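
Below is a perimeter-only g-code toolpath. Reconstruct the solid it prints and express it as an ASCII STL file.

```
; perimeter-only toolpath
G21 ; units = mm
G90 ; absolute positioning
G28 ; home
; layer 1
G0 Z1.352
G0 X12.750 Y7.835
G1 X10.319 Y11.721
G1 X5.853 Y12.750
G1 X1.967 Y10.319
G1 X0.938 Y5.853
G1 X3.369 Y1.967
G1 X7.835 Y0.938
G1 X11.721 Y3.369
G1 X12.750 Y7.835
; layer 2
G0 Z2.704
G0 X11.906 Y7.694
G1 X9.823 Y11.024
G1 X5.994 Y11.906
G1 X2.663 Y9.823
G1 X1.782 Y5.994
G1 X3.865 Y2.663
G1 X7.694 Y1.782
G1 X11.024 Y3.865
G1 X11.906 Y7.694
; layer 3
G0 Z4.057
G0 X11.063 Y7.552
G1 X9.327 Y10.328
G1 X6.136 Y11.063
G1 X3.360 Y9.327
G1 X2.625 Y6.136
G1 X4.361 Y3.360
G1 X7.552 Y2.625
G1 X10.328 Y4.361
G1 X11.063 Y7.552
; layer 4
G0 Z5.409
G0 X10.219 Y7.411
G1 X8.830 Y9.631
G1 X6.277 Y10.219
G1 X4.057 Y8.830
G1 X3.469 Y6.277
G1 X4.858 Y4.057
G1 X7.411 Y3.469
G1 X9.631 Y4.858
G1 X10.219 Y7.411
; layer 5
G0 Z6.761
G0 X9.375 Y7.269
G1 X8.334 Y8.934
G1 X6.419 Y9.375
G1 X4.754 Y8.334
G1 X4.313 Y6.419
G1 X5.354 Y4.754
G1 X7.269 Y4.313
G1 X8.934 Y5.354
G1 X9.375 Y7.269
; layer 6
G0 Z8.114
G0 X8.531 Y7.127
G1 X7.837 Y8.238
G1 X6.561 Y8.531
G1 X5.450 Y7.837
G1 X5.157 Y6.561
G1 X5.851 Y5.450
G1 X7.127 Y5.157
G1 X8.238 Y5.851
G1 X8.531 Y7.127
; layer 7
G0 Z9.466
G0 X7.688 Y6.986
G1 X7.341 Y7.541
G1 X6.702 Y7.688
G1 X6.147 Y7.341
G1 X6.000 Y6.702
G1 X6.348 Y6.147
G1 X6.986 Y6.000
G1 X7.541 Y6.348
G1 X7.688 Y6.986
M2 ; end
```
solid part
  facet normal 0.0000 0.0000 -1.0000
    outer loop
      vertex 5.711 13.594 0.000
      vertex 10.816 12.418 0.000
      vertex 13.594 7.977 0.000
    endloop
  endfacet
  facet normal 0.0000 0.0000 -1.0000
    outer loop
      vertex 1.270 10.816 0.000
      vertex 5.711 13.594 0.000
      vertex 13.594 7.977 0.000
    endloop
  endfacet
  facet normal 0.0000 0.0000 -1.0000
    outer loop
      vertex 0.094 5.711 0.000
      vertex 1.270 10.816 0.000
      vertex 13.594 7.977 0.000
    endloop
  endfacet
  facet normal 0.0000 0.0000 -1.0000
    outer loop
      vertex 2.872 1.270 0.000
      vertex 0.094 5.711 0.000
      vertex 13.594 7.977 0.000
    endloop
  endfacet
  facet normal 0.0000 0.0000 -1.0000
    outer loop
      vertex 7.977 0.094 0.000
      vertex 2.872 1.270 0.000
      vertex 13.594 7.977 0.000
    endloop
  endfacet
  facet normal 0.0000 0.0000 -1.0000
    outer loop
      vertex 12.418 2.872 0.000
      vertex 7.977 0.094 0.000
      vertex 13.594 7.977 0.000
    endloop
  endfacet
  facet normal 0.7319 0.4578 0.5046
    outer loop
      vertex 13.594 7.977 0.000
      vertex 10.816 12.418 0.000
      vertex 6.844 6.844 10.818
    endloop
  endfacet
  facet normal 0.1938 0.8413 0.5046
    outer loop
      vertex 10.816 12.418 0.000
      vertex 5.711 13.594 0.000
      vertex 6.844 6.844 10.818
    endloop
  endfacet
  facet normal -0.4578 0.7319 0.5046
    outer loop
      vertex 5.711 13.594 0.000
      vertex 1.270 10.816 0.000
      vertex 6.844 6.844 10.818
    endloop
  endfacet
  facet normal -0.8413 0.1938 0.5046
    outer loop
      vertex 1.270 10.816 0.000
      vertex 0.094 5.711 0.000
      vertex 6.844 6.844 10.818
    endloop
  endfacet
  facet normal -0.7319 -0.4578 0.5046
    outer loop
      vertex 0.094 5.711 0.000
      vertex 2.872 1.270 0.000
      vertex 6.844 6.844 10.818
    endloop
  endfacet
  facet normal -0.1938 -0.8413 0.5046
    outer loop
      vertex 2.872 1.270 0.000
      vertex 7.977 0.094 0.000
      vertex 6.844 6.844 10.818
    endloop
  endfacet
  facet normal 0.4578 -0.7319 0.5046
    outer loop
      vertex 7.977 0.094 0.000
      vertex 12.418 2.872 0.000
      vertex 6.844 6.844 10.818
    endloop
  endfacet
  facet normal 0.8413 -0.1938 0.5046
    outer loop
      vertex 12.418 2.872 0.000
      vertex 13.594 7.977 0.000
      vertex 6.844 6.844 10.818
    endloop
  endfacet
endsolid part

The G0 Z moves step by Δz≈1.352 mm. The G1 loops shrink linearly with z, so the solid tapers from its base footprint up to z≈10.8. Closing with a flat bottom cap and the tapered top and triangulating gives 14 facets — a regular 8-sided pyramid, base circumscribed radius ≈ 6.84 mm, apex at z ≈ 10.8 mm.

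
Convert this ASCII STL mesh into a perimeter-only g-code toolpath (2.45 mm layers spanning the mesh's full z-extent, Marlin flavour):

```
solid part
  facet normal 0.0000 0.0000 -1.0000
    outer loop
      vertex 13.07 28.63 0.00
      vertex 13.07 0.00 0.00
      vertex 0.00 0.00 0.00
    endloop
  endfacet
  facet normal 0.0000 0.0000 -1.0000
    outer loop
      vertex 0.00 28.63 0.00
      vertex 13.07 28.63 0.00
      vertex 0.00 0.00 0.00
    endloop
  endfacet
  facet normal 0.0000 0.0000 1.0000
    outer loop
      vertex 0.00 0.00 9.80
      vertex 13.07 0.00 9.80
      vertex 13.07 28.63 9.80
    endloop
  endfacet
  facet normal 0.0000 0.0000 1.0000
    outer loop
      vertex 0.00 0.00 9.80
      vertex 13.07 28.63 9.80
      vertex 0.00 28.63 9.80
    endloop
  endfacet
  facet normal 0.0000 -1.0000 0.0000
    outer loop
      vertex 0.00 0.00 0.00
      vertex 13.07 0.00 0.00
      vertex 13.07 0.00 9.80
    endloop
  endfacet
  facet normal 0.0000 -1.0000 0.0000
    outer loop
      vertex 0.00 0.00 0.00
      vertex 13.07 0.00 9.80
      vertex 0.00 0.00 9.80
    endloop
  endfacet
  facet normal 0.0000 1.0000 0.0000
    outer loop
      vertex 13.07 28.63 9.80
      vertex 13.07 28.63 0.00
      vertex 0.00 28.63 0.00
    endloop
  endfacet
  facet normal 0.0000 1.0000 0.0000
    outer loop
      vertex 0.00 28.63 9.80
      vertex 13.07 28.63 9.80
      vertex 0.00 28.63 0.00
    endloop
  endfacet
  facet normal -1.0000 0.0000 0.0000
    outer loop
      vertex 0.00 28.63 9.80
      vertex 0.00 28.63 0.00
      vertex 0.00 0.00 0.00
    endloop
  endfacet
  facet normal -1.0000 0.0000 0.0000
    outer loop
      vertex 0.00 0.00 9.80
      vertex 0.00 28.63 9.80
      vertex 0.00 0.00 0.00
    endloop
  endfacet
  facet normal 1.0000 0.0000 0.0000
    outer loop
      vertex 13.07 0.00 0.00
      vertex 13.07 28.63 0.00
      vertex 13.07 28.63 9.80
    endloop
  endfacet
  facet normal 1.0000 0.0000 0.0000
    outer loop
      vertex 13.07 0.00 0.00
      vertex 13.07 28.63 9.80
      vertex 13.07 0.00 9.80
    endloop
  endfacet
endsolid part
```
; perimeter-only toolpath
G21 ; units = mm
G90 ; absolute positioning
G28 ; home
; layer 1
G0 Z2.45
G0 X0.00 Y0.00
G1 X13.07 Y0.00
G1 X13.07 Y28.63
G1 X0.00 Y28.63
G1 X0.00 Y0.00
; layer 2
G0 Z4.90
G0 X0.00 Y0.00
G1 X13.07 Y0.00
G1 X13.07 Y28.63
G1 X0.00 Y28.63
G1 X0.00 Y0.00
; layer 3
G0 Z7.35
G0 X0.00 Y0.00
G1 X13.07 Y0.00
G1 X13.07 Y28.63
G1 X0.00 Y28.63
G1 X0.00 Y0.00
; layer 4
G0 Z9.80
G0 X0.00 Y0.00
G1 X13.07 Y0.00
G1 X13.07 Y28.63
G1 X0.00 Y28.63
G1 X0.00 Y0.00
M2 ; end

The solid is a rectangular box, roughly 13.1 × 28.6 mm footprint and 9.8 mm tall. Slicing at Δz = 2.45 mm — 4 equal slices spanning the solid's height, so layer i sits at z = i·h/4 — gives 4 non-empty perimeters. Each is a 4-segment closed polygon; G0 lifts to the layer z and rapids to the start vertex, then G1 traces the edges.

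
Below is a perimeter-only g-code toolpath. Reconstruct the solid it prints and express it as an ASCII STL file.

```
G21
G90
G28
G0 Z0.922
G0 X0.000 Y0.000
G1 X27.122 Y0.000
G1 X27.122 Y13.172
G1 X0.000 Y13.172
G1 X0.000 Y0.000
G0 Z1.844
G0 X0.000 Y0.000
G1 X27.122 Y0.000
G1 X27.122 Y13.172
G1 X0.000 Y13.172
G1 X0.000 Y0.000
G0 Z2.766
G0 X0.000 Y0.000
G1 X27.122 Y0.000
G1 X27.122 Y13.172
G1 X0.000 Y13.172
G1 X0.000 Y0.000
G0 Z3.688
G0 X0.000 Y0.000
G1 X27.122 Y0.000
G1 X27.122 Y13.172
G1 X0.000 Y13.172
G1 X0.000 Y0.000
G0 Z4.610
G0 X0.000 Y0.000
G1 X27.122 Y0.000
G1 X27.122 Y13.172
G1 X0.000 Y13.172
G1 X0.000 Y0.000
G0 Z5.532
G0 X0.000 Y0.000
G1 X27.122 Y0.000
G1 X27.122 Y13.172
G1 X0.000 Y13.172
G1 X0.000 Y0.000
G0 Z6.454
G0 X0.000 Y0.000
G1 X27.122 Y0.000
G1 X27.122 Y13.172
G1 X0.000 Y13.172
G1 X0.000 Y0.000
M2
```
solid part
  facet normal 0.0000 0.0000 -1.0000
    outer loop
      vertex 27.122 13.172 0.000
      vertex 27.122 0.000 0.000
      vertex 0.000 0.000 0.000
    endloop
  endfacet
  facet normal 0.0000 0.0000 -1.0000
    outer loop
      vertex 0.000 13.172 0.000
      vertex 27.122 13.172 0.000
      vertex 0.000 0.000 0.000
    endloop
  endfacet
  facet normal 0.0000 0.0000 1.0000
    outer loop
      vertex 0.000 0.000 6.454
      vertex 27.122 0.000 6.454
      vertex 27.122 13.172 6.454
    endloop
  endfacet
  facet normal 0.0000 0.0000 1.0000
    outer loop
      vertex 0.000 0.000 6.454
      vertex 27.122 13.172 6.454
      vertex 0.000 13.172 6.454
    endloop
  endfacet
  facet normal 0.0000 -1.0000 0.0000
    outer loop
      vertex 0.000 0.000 0.000
      vertex 27.122 0.000 0.000
      vertex 27.122 0.000 6.454
    endloop
  endfacet
  facet normal 0.0000 -1.0000 0.0000
    outer loop
      vertex 0.000 0.000 0.000
      vertex 27.122 0.000 6.454
      vertex 0.000 0.000 6.454
    endloop
  endfacet
  facet normal 0.0000 1.0000 0.0000
    outer loop
      vertex 27.122 13.172 6.454
      vertex 27.122 13.172 0.000
      vertex 0.000 13.172 0.000
    endloop
  endfacet
  facet normal 0.0000 1.0000 0.0000
    outer loop
      vertex 0.000 13.172 6.454
      vertex 27.122 13.172 6.454
      vertex 0.000 13.172 0.000
    endloop
  endfacet
  facet normal -1.0000 0.0000 0.0000
    outer loop
      vertex 0.000 13.172 6.454
      vertex 0.000 13.172 0.000
      vertex 0.000 0.000 0.000
    endloop
  endfacet
  facet normal -1.0000 0.0000 0.0000
    outer loop
      vertex 0.000 0.000 6.454
      vertex 0.000 13.172 6.454
      vertex 0.000 0.000 0.000
    endloop
  endfacet
  facet normal 1.0000 0.0000 0.0000
    outer loop
      vertex 27.122 0.000 0.000
      vertex 27.122 13.172 0.000
      vertex 27.122 13.172 6.454
    endloop
  endfacet
  facet normal 1.0000 0.0000 0.0000
    outer loop
      vertex 27.122 0.000 0.000
      vertex 27.122 13.172 6.454
      vertex 27.122 0.000 6.454
    endloop
  endfacet
endsolid part

The G0 Z moves step by Δz≈0.922 mm. Every layer's G1 loop is the same polygon, so the solid is a straight extrusion of it from z=0 to z≈6.45. Closing with flat bottom and top caps and triangulating gives 12 facets — a rectangular box, roughly 27.1 × 13.2 mm footprint and 6.45 mm tall.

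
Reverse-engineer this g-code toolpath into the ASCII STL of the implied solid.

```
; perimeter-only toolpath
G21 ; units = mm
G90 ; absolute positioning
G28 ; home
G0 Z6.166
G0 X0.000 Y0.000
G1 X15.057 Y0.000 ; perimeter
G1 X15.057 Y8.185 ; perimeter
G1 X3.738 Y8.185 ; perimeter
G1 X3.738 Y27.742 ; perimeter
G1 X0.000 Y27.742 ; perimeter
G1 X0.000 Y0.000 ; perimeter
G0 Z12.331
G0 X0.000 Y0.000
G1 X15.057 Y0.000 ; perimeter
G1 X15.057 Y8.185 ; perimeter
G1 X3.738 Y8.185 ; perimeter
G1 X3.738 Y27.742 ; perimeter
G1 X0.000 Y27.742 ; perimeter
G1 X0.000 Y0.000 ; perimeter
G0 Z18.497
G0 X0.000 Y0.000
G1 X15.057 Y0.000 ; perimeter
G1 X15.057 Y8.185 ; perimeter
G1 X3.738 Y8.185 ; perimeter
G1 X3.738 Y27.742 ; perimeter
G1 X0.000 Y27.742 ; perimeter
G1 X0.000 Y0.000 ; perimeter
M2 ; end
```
solid part
  facet normal 0.0000 0.0000 -1.0000
    outer loop
      vertex 15.057 8.185 0.000
      vertex 15.057 0.000 0.000
      vertex 0.000 0.000 0.000
    endloop
  endfacet
  facet normal 0.0000 0.0000 -1.0000
    outer loop
      vertex 3.738 8.185 0.000
      vertex 15.057 8.185 0.000
      vertex 0.000 0.000 0.000
    endloop
  endfacet
  facet normal 0.0000 0.0000 -1.0000
    outer loop
      vertex 3.738 27.742 0.000
      vertex 3.738 8.185 0.000
      vertex 0.000 0.000 0.000
    endloop
  endfacet
  facet normal 0.0000 0.0000 -1.0000
    outer loop
      vertex 0.000 27.742 0.000
      vertex 3.738 27.742 0.000
      vertex 0.000 0.000 0.000
    endloop
  endfacet
  facet normal 0.0000 0.0000 1.0000
    outer loop
      vertex 0.000 0.000 18.497
      vertex 15.057 0.000 18.497
      vertex 15.057 8.185 18.497
    endloop
  endfacet
  facet normal 0.0000 0.0000 1.0000
    outer loop
      vertex 0.000 0.000 18.497
      vertex 15.057 8.185 18.497
      vertex 3.738 8.185 18.497
    endloop
  endfacet
  facet normal 0.0000 0.0000 1.0000
    outer loop
      vertex 0.000 0.000 18.497
      vertex 3.738 8.185 18.497
      vertex 3.738 27.742 18.497
    endloop
  endfacet
  facet normal 0.0000 0.0000 1.0000
    outer loop
      vertex 0.000 0.000 18.497
      vertex 3.738 27.742 18.497
      vertex 0.000 27.742 18.497
    endloop
  endfacet
  facet normal 0.0000 -1.0000 0.0000
    outer loop
      vertex 0.000 0.000 0.000
      vertex 15.057 0.000 0.000
      vertex 15.057 0.000 18.497
    endloop
  endfacet
  facet normal 0.0000 -1.0000 0.0000
    outer loop
      vertex 0.000 0.000 0.000
      vertex 15.057 0.000 18.497
      vertex 0.000 0.000 18.497
    endloop
  endfacet
  facet normal 1.0000 0.0000 0.0000
    outer loop
      vertex 15.057 0.000 0.000
      vertex 15.057 8.185 0.000
      vertex 15.057 8.185 18.497
    endloop
  endfacet
  facet normal 1.0000 0.0000 0.0000
    outer loop
      vertex 15.057 0.000 0.000
      vertex 15.057 8.185 18.497
      vertex 15.057 0.000 18.497
    endloop
  endfacet
  facet normal 0.0000 1.0000 0.0000
    outer loop
      vertex 15.057 8.185 0.000
      vertex 3.738 8.185 0.000
      vertex 3.738 8.185 18.497
    endloop
  endfacet
  facet normal 0.0000 1.0000 0.0000
    outer loop
      vertex 15.057 8.185 0.000
      vertex 3.738 8.185 18.497
      vertex 15.057 8.185 18.497
    endloop
  endfacet
  facet normal 1.0000 0.0000 0.0000
    outer loop
      vertex 3.738 8.185 0.000
      vertex 3.738 27.742 0.000
      vertex 3.738 27.742 18.497
    endloop
  endfacet
  facet normal 1.0000 0.0000 0.0000
    outer loop
      vertex 3.738 8.185 0.000
      vertex 3.738 27.742 18.497
      vertex 3.738 8.185 18.497
    endloop
  endfacet
  facet normal 0.0000 1.0000 0.0000
    outer loop
      vertex 3.738 27.742 0.000
      vertex 0.000 27.742 0.000
      vertex 0.000 27.742 18.497
    endloop
  endfacet
  facet normal 0.0000 1.0000 0.0000
    outer loop
      vertex 3.738 27.742 0.000
      vertex 0.000 27.742 18.497
      vertex 3.738 27.742 18.497
    endloop
  endfacet
  facet normal -1.0000 0.0000 0.0000
    outer loop
      vertex 0.000 27.742 0.000
      vertex 0.000 0.000 0.000
      vertex 0.000 0.000 18.497
    endloop
  endfacet
  facet normal -1.0000 0.0000 0.0000
    outer loop
      vertex 0.000 27.742 0.000
      vertex 0.000 0.000 18.497
      vertex 0.000 27.742 18.497
    endloop
  endfacet
endsolid part

The G0 Z moves step by Δz≈6.166 mm. Every layer's G1 loop is the same polygon, so the solid is a straight extrusion of it from z=0 to z≈18.5. Closing with flat bottom and top caps and triangulating gives 20 facets — an L-shaped prism: outer 15.1 × 27.7 mm, arm thicknesses ≈ 8.19 mm (horizontal) and 3.74 mm (vertical), extruded 18.5 mm in z.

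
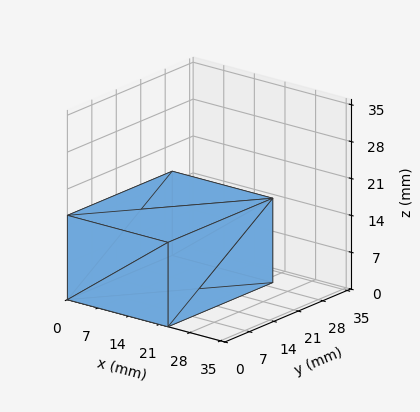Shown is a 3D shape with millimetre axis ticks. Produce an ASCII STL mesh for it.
Reading the render: the shape is a rectangular box, roughly 23 × 30 mm footprint and 16 mm tall (dimensions read to the nearest mm from the axis ticks). For the STL, each face is triangulated and given an outward normal.

solid part
  facet normal 0.0000 0.0000 -1.0000
    outer loop
      vertex 23.00 30.00 0.00
      vertex 23.00 0.00 0.00
      vertex 0.00 0.00 0.00
    endloop
  endfacet
  facet normal 0.0000 0.0000 -1.0000
    outer loop
      vertex 0.00 30.00 0.00
      vertex 23.00 30.00 0.00
      vertex 0.00 0.00 0.00
    endloop
  endfacet
  facet normal 0.0000 0.0000 1.0000
    outer loop
      vertex 0.00 0.00 16.00
      vertex 23.00 0.00 16.00
      vertex 23.00 30.00 16.00
    endloop
  endfacet
  facet normal 0.0000 0.0000 1.0000
    outer loop
      vertex 0.00 0.00 16.00
      vertex 23.00 30.00 16.00
      vertex 0.00 30.00 16.00
    endloop
  endfacet
  facet normal 0.0000 -1.0000 0.0000
    outer loop
      vertex 0.00 0.00 0.00
      vertex 23.00 0.00 0.00
      vertex 23.00 0.00 16.00
    endloop
  endfacet
  facet normal 0.0000 -1.0000 0.0000
    outer loop
      vertex 0.00 0.00 0.00
      vertex 23.00 0.00 16.00
      vertex 0.00 0.00 16.00
    endloop
  endfacet
  facet normal 0.0000 1.0000 0.0000
    outer loop
      vertex 23.00 30.00 16.00
      vertex 23.00 30.00 0.00
      vertex 0.00 30.00 0.00
    endloop
  endfacet
  facet normal 0.0000 1.0000 0.0000
    outer loop
      vertex 0.00 30.00 16.00
      vertex 23.00 30.00 16.00
      vertex 0.00 30.00 0.00
    endloop
  endfacet
  facet normal -1.0000 0.0000 0.0000
    outer loop
      vertex 0.00 30.00 16.00
      vertex 0.00 30.00 0.00
      vertex 0.00 0.00 0.00
    endloop
  endfacet
  facet normal -1.0000 0.0000 0.0000
    outer loop
      vertex 0.00 0.00 16.00
      vertex 0.00 30.00 16.00
      vertex 0.00 0.00 0.00
    endloop
  endfacet
  facet normal 1.0000 0.0000 0.0000
    outer loop
      vertex 23.00 0.00 0.00
      vertex 23.00 30.00 0.00
      vertex 23.00 30.00 16.00
    endloop
  endfacet
  facet normal 1.0000 0.0000 0.0000
    outer loop
      vertex 23.00 0.00 0.00
      vertex 23.00 30.00 16.00
      vertex 23.00 0.00 16.00
    endloop
  endfacet
endsolid part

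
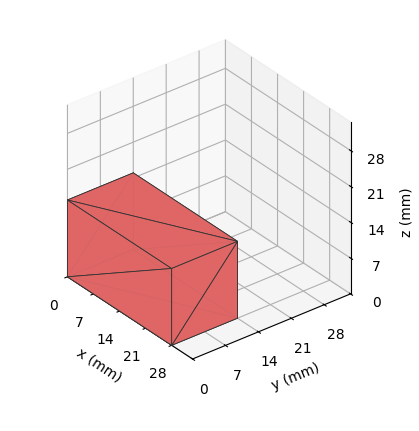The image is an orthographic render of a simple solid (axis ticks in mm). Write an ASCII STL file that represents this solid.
Reading the render: the shape is a rectangular box, roughly 28 × 14 mm footprint and 15 mm tall (dimensions read to the nearest mm from the axis ticks). For the STL, each face is triangulated and given an outward normal.

solid part
  facet normal 0.0000 0.0000 -1.0000
    outer loop
      vertex 28.000 14.000 0.000
      vertex 28.000 0.000 0.000
      vertex 0.000 0.000 0.000
    endloop
  endfacet
  facet normal 0.0000 0.0000 -1.0000
    outer loop
      vertex 0.000 14.000 0.000
      vertex 28.000 14.000 0.000
      vertex 0.000 0.000 0.000
    endloop
  endfacet
  facet normal 0.0000 0.0000 1.0000
    outer loop
      vertex 0.000 0.000 15.000
      vertex 28.000 0.000 15.000
      vertex 28.000 14.000 15.000
    endloop
  endfacet
  facet normal 0.0000 0.0000 1.0000
    outer loop
      vertex 0.000 0.000 15.000
      vertex 28.000 14.000 15.000
      vertex 0.000 14.000 15.000
    endloop
  endfacet
  facet normal 0.0000 -1.0000 0.0000
    outer loop
      vertex 0.000 0.000 0.000
      vertex 28.000 0.000 0.000
      vertex 28.000 0.000 15.000
    endloop
  endfacet
  facet normal 0.0000 -1.0000 0.0000
    outer loop
      vertex 0.000 0.000 0.000
      vertex 28.000 0.000 15.000
      vertex 0.000 0.000 15.000
    endloop
  endfacet
  facet normal 0.0000 1.0000 0.0000
    outer loop
      vertex 28.000 14.000 15.000
      vertex 28.000 14.000 0.000
      vertex 0.000 14.000 0.000
    endloop
  endfacet
  facet normal 0.0000 1.0000 0.0000
    outer loop
      vertex 0.000 14.000 15.000
      vertex 28.000 14.000 15.000
      vertex 0.000 14.000 0.000
    endloop
  endfacet
  facet normal -1.0000 0.0000 0.0000
    outer loop
      vertex 0.000 14.000 15.000
      vertex 0.000 14.000 0.000
      vertex 0.000 0.000 0.000
    endloop
  endfacet
  facet normal -1.0000 0.0000 0.0000
    outer loop
      vertex 0.000 0.000 15.000
      vertex 0.000 14.000 15.000
      vertex 0.000 0.000 0.000
    endloop
  endfacet
  facet normal 1.0000 0.0000 0.0000
    outer loop
      vertex 28.000 0.000 0.000
      vertex 28.000 14.000 0.000
      vertex 28.000 14.000 15.000
    endloop
  endfacet
  facet normal 1.0000 0.0000 0.0000
    outer loop
      vertex 28.000 0.000 0.000
      vertex 28.000 14.000 15.000
      vertex 28.000 0.000 15.000
    endloop
  endfacet
endsolid part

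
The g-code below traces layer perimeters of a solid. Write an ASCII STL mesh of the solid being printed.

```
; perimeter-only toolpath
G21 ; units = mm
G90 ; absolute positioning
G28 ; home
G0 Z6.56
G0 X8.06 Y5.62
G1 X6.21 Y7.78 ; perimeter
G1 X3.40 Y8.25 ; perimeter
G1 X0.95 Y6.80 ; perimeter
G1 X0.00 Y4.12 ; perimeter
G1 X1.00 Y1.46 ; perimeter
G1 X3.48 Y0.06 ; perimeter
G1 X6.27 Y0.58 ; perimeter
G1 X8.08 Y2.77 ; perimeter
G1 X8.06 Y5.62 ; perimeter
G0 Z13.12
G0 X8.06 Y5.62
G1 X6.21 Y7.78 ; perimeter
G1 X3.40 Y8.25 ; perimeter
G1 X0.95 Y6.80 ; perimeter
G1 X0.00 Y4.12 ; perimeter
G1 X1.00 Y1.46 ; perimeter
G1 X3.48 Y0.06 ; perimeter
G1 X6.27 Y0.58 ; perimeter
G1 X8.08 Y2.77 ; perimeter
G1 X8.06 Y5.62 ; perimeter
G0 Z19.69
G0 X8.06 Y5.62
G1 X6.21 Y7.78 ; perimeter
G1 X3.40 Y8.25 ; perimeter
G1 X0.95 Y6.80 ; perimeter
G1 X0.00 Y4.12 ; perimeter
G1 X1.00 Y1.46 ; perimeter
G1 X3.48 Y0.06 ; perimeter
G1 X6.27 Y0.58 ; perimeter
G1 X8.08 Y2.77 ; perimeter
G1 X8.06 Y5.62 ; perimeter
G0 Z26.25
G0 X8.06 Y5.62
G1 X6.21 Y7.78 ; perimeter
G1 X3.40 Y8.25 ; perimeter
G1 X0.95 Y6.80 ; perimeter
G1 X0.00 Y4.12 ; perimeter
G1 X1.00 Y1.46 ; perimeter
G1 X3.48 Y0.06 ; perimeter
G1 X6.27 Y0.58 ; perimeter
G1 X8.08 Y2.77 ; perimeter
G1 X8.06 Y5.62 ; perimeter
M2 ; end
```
solid part
  facet normal 0.0000 0.0000 -1.0000
    outer loop
      vertex 3.40 8.25 0.00
      vertex 6.21 7.78 0.00
      vertex 8.06 5.62 0.00
    endloop
  endfacet
  facet normal 0.0000 0.0000 -1.0000
    outer loop
      vertex 0.95 6.80 0.00
      vertex 3.40 8.25 0.00
      vertex 8.06 5.62 0.00
    endloop
  endfacet
  facet normal 0.0000 0.0000 -1.0000
    outer loop
      vertex 0.00 4.12 0.00
      vertex 0.95 6.80 0.00
      vertex 8.06 5.62 0.00
    endloop
  endfacet
  facet normal 0.0000 0.0000 -1.0000
    outer loop
      vertex 1.00 1.46 0.00
      vertex 0.00 4.12 0.00
      vertex 8.06 5.62 0.00
    endloop
  endfacet
  facet normal 0.0000 0.0000 -1.0000
    outer loop
      vertex 3.48 0.06 0.00
      vertex 1.00 1.46 0.00
      vertex 8.06 5.62 0.00
    endloop
  endfacet
  facet normal 0.0000 0.0000 -1.0000
    outer loop
      vertex 6.27 0.58 0.00
      vertex 3.48 0.06 0.00
      vertex 8.06 5.62 0.00
    endloop
  endfacet
  facet normal 0.0000 0.0000 -1.0000
    outer loop
      vertex 8.08 2.77 0.00
      vertex 6.27 0.58 0.00
      vertex 8.06 5.62 0.00
    endloop
  endfacet
  facet normal 0.0000 0.0000 1.0000
    outer loop
      vertex 8.06 5.62 26.25
      vertex 6.21 7.78 26.25
      vertex 3.40 8.25 26.25
    endloop
  endfacet
  facet normal 0.0000 0.0000 1.0000
    outer loop
      vertex 8.06 5.62 26.25
      vertex 3.40 8.25 26.25
      vertex 0.95 6.80 26.25
    endloop
  endfacet
  facet normal 0.0000 0.0000 1.0000
    outer loop
      vertex 8.06 5.62 26.25
      vertex 0.95 6.80 26.25
      vertex 0.00 4.12 26.25
    endloop
  endfacet
  facet normal 0.0000 0.0000 1.0000
    outer loop
      vertex 8.06 5.62 26.25
      vertex 0.00 4.12 26.25
      vertex 1.00 1.46 26.25
    endloop
  endfacet
  facet normal 0.0000 0.0000 1.0000
    outer loop
      vertex 8.06 5.62 26.25
      vertex 1.00 1.46 26.25
      vertex 3.48 0.06 26.25
    endloop
  endfacet
  facet normal 0.0000 0.0000 1.0000
    outer loop
      vertex 8.06 5.62 26.25
      vertex 3.48 0.06 26.25
      vertex 6.27 0.58 26.25
    endloop
  endfacet
  facet normal 0.0000 0.0000 1.0000
    outer loop
      vertex 8.06 5.62 26.25
      vertex 6.27 0.58 26.25
      vertex 8.08 2.77 26.25
    endloop
  endfacet
  facet normal 0.7595 0.6505 0.0000
    outer loop
      vertex 8.06 5.62 0.00
      vertex 6.21 7.78 0.00
      vertex 6.21 7.78 26.25
    endloop
  endfacet
  facet normal 0.7595 0.6505 0.0000
    outer loop
      vertex 8.06 5.62 0.00
      vertex 6.21 7.78 26.25
      vertex 8.06 5.62 26.25
    endloop
  endfacet
  facet normal 0.1650 0.9863 0.0000
    outer loop
      vertex 6.21 7.78 0.00
      vertex 3.40 8.25 0.00
      vertex 3.40 8.25 26.25
    endloop
  endfacet
  facet normal 0.1650 0.9863 0.0000
    outer loop
      vertex 6.21 7.78 0.00
      vertex 3.40 8.25 26.25
      vertex 6.21 7.78 26.25
    endloop
  endfacet
  facet normal -0.5093 0.8606 0.0000
    outer loop
      vertex 3.40 8.25 0.00
      vertex 0.95 6.80 0.00
      vertex 0.95 6.80 26.25
    endloop
  endfacet
  facet normal -0.5093 0.8606 0.0000
    outer loop
      vertex 3.40 8.25 0.00
      vertex 0.95 6.80 26.25
      vertex 3.40 8.25 26.25
    endloop
  endfacet
  facet normal -0.9425 0.3341 0.0000
    outer loop
      vertex 0.95 6.80 0.00
      vertex 0.00 4.12 0.00
      vertex 0.00 4.12 26.25
    endloop
  endfacet
  facet normal -0.9425 0.3341 0.0000
    outer loop
      vertex 0.95 6.80 0.00
      vertex 0.00 4.12 26.25
      vertex 0.95 6.80 26.25
    endloop
  endfacet
  facet normal -0.9360 -0.3519 0.0000
    outer loop
      vertex 0.00 4.12 0.00
      vertex 1.00 1.46 0.00
      vertex 1.00 1.46 26.25
    endloop
  endfacet
  facet normal -0.9360 -0.3519 0.0000
    outer loop
      vertex 0.00 4.12 0.00
      vertex 1.00 1.46 26.25
      vertex 0.00 4.12 26.25
    endloop
  endfacet
  facet normal -0.4916 -0.8708 0.0000
    outer loop
      vertex 1.00 1.46 0.00
      vertex 3.48 0.06 0.00
      vertex 3.48 0.06 26.25
    endloop
  endfacet
  facet normal -0.4916 -0.8708 0.0000
    outer loop
      vertex 1.00 1.46 0.00
      vertex 3.48 0.06 26.25
      vertex 1.00 1.46 26.25
    endloop
  endfacet
  facet normal 0.1832 -0.9831 0.0000
    outer loop
      vertex 3.48 0.06 0.00
      vertex 6.27 0.58 0.00
      vertex 6.27 0.58 26.25
    endloop
  endfacet
  facet normal 0.1832 -0.9831 0.0000
    outer loop
      vertex 3.48 0.06 0.00
      vertex 6.27 0.58 26.25
      vertex 3.48 0.06 26.25
    endloop
  endfacet
  facet normal 0.7708 -0.6371 0.0000
    outer loop
      vertex 6.27 0.58 0.00
      vertex 8.08 2.77 0.00
      vertex 8.08 2.77 26.25
    endloop
  endfacet
  facet normal 0.7708 -0.6371 0.0000
    outer loop
      vertex 6.27 0.58 0.00
      vertex 8.08 2.77 26.25
      vertex 6.27 0.58 26.25
    endloop
  endfacet
  facet normal 1.0000 0.0070 0.0000
    outer loop
      vertex 8.08 2.77 0.00
      vertex 8.06 5.62 0.00
      vertex 8.06 5.62 26.25
    endloop
  endfacet
  facet normal 1.0000 0.0070 0.0000
    outer loop
      vertex 8.08 2.77 0.00
      vertex 8.06 5.62 26.25
      vertex 8.08 2.77 26.25
    endloop
  endfacet
endsolid part

The G0 Z moves step by Δz≈6.56 mm. Every layer's G1 loop is the same polygon, so the solid is a straight extrusion of it from z=0 to z≈26.2. Closing with flat bottom and top caps and triangulating gives 32 facets — a regular 9-sided prism (a cylinder approximated with 9 flat sides), circumscribed radius ≈ 4.16 mm, height ≈ 26.2 mm.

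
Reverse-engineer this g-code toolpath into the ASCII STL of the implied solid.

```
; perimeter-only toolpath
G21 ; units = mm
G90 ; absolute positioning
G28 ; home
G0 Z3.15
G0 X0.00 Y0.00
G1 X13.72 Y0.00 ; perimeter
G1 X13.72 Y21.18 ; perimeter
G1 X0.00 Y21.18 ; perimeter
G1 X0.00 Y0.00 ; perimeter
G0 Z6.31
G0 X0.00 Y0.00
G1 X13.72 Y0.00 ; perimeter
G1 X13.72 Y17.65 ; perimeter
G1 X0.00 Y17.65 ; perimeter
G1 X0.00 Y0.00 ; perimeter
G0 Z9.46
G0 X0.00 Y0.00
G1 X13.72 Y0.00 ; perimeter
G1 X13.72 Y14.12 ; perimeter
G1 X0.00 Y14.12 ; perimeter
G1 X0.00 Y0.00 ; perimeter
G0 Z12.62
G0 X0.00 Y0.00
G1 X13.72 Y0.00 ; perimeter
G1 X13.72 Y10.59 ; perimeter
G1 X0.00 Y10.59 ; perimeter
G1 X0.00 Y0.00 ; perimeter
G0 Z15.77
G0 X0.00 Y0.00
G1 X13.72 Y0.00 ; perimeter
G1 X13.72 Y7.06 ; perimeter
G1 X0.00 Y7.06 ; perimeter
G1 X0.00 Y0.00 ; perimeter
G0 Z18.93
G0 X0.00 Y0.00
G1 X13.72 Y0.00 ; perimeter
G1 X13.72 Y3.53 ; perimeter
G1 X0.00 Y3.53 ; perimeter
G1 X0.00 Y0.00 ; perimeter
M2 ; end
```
solid part
  facet normal 0.0000 0.0000 -1.0000
    outer loop
      vertex 13.72 24.71 0.00
      vertex 13.72 0.00 0.00
      vertex 0.00 0.00 0.00
    endloop
  endfacet
  facet normal 0.0000 0.0000 -1.0000
    outer loop
      vertex 0.00 24.71 0.00
      vertex 13.72 24.71 0.00
      vertex 0.00 0.00 0.00
    endloop
  endfacet
  facet normal 0.0000 -1.0000 0.0000
    outer loop
      vertex 0.00 0.00 0.00
      vertex 13.72 0.00 0.00
      vertex 13.72 0.00 22.08
    endloop
  endfacet
  facet normal 0.0000 -1.0000 0.0000
    outer loop
      vertex 0.00 0.00 0.00
      vertex 13.72 0.00 22.08
      vertex 0.00 0.00 22.08
    endloop
  endfacet
  facet normal 0.0000 0.6663 0.7457
    outer loop
      vertex 0.00 0.00 22.08
      vertex 13.72 0.00 22.08
      vertex 13.72 24.71 0.00
    endloop
  endfacet
  facet normal 0.0000 0.6663 0.7457
    outer loop
      vertex 0.00 0.00 22.08
      vertex 13.72 24.71 0.00
      vertex 0.00 24.71 0.00
    endloop
  endfacet
  facet normal -1.0000 0.0000 0.0000
    outer loop
      vertex 0.00 0.00 22.08
      vertex 0.00 24.71 0.00
      vertex 0.00 0.00 0.00
    endloop
  endfacet
  facet normal 1.0000 0.0000 0.0000
    outer loop
      vertex 13.72 0.00 0.00
      vertex 13.72 24.71 0.00
      vertex 13.72 0.00 22.08
    endloop
  endfacet
endsolid part

The G0 Z moves step by Δz≈3.15 mm. The G1 loops shrink linearly with z, so the solid tapers from its base footprint up to z≈22.1. Closing with a flat bottom cap and the tapered top and triangulating gives 8 facets — a wedge (ramp): 13.7 × 24.7 mm base, rising to 22.1 mm along the y=0 edge and sloping linearly to z=0 at y=24.7.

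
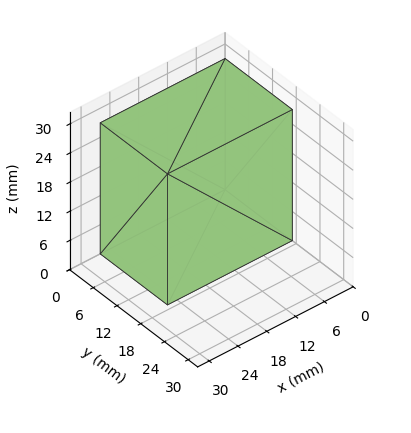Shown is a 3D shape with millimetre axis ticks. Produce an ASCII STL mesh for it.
Reading the render: the shape is a rectangular box, roughly 26 × 17 mm footprint and 27 mm tall (dimensions read to the nearest mm from the axis ticks). For the STL, each face is triangulated and given an outward normal.

solid part
  facet normal 0.0000 0.0000 -1.0000
    outer loop
      vertex 26.000 17.000 0.000
      vertex 26.000 0.000 0.000
      vertex 0.000 0.000 0.000
    endloop
  endfacet
  facet normal 0.0000 0.0000 -1.0000
    outer loop
      vertex 0.000 17.000 0.000
      vertex 26.000 17.000 0.000
      vertex 0.000 0.000 0.000
    endloop
  endfacet
  facet normal 0.0000 0.0000 1.0000
    outer loop
      vertex 0.000 0.000 27.000
      vertex 26.000 0.000 27.000
      vertex 26.000 17.000 27.000
    endloop
  endfacet
  facet normal 0.0000 0.0000 1.0000
    outer loop
      vertex 0.000 0.000 27.000
      vertex 26.000 17.000 27.000
      vertex 0.000 17.000 27.000
    endloop
  endfacet
  facet normal 0.0000 -1.0000 0.0000
    outer loop
      vertex 0.000 0.000 0.000
      vertex 26.000 0.000 0.000
      vertex 26.000 0.000 27.000
    endloop
  endfacet
  facet normal 0.0000 -1.0000 0.0000
    outer loop
      vertex 0.000 0.000 0.000
      vertex 26.000 0.000 27.000
      vertex 0.000 0.000 27.000
    endloop
  endfacet
  facet normal 0.0000 1.0000 0.0000
    outer loop
      vertex 26.000 17.000 27.000
      vertex 26.000 17.000 0.000
      vertex 0.000 17.000 0.000
    endloop
  endfacet
  facet normal 0.0000 1.0000 0.0000
    outer loop
      vertex 0.000 17.000 27.000
      vertex 26.000 17.000 27.000
      vertex 0.000 17.000 0.000
    endloop
  endfacet
  facet normal -1.0000 0.0000 0.0000
    outer loop
      vertex 0.000 17.000 27.000
      vertex 0.000 17.000 0.000
      vertex 0.000 0.000 0.000
    endloop
  endfacet
  facet normal -1.0000 0.0000 0.0000
    outer loop
      vertex 0.000 0.000 27.000
      vertex 0.000 17.000 27.000
      vertex 0.000 0.000 0.000
    endloop
  endfacet
  facet normal 1.0000 0.0000 0.0000
    outer loop
      vertex 26.000 0.000 0.000
      vertex 26.000 17.000 0.000
      vertex 26.000 17.000 27.000
    endloop
  endfacet
  facet normal 1.0000 0.0000 0.0000
    outer loop
      vertex 26.000 0.000 0.000
      vertex 26.000 17.000 27.000
      vertex 26.000 0.000 27.000
    endloop
  endfacet
endsolid part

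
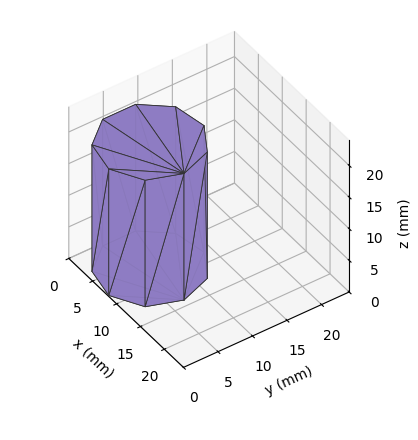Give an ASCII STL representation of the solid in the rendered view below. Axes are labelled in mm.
Reading the render: the shape is a regular 9-sided prism (a cylinder approximated with 9 flat sides), circumscribed radius ≈ 7 mm, height ≈ 20 mm (dimensions read to the nearest mm from the axis ticks). For the STL, each face is triangulated and given an outward normal.

solid part
  facet normal 0.0000 0.0000 -1.0000
    outer loop
      vertex 8.216 13.894 0.000
      vertex 12.362 11.500 0.000
      vertex 14.000 7.000 0.000
    endloop
  endfacet
  facet normal 0.0000 0.0000 -1.0000
    outer loop
      vertex 3.500 13.062 0.000
      vertex 8.216 13.894 0.000
      vertex 14.000 7.000 0.000
    endloop
  endfacet
  facet normal 0.0000 0.0000 -1.0000
    outer loop
      vertex 0.422 9.394 0.000
      vertex 3.500 13.062 0.000
      vertex 14.000 7.000 0.000
    endloop
  endfacet
  facet normal 0.0000 0.0000 -1.0000
    outer loop
      vertex 0.422 4.606 0.000
      vertex 0.422 9.394 0.000
      vertex 14.000 7.000 0.000
    endloop
  endfacet
  facet normal 0.0000 0.0000 -1.0000
    outer loop
      vertex 3.500 0.938 0.000
      vertex 0.422 4.606 0.000
      vertex 14.000 7.000 0.000
    endloop
  endfacet
  facet normal 0.0000 0.0000 -1.0000
    outer loop
      vertex 8.216 0.106 0.000
      vertex 3.500 0.938 0.000
      vertex 14.000 7.000 0.000
    endloop
  endfacet
  facet normal 0.0000 0.0000 -1.0000
    outer loop
      vertex 12.362 2.500 0.000
      vertex 8.216 0.106 0.000
      vertex 14.000 7.000 0.000
    endloop
  endfacet
  facet normal 0.0000 0.0000 1.0000
    outer loop
      vertex 14.000 7.000 20.000
      vertex 12.362 11.500 20.000
      vertex 8.216 13.894 20.000
    endloop
  endfacet
  facet normal 0.0000 0.0000 1.0000
    outer loop
      vertex 14.000 7.000 20.000
      vertex 8.216 13.894 20.000
      vertex 3.500 13.062 20.000
    endloop
  endfacet
  facet normal 0.0000 0.0000 1.0000
    outer loop
      vertex 14.000 7.000 20.000
      vertex 3.500 13.062 20.000
      vertex 0.422 9.394 20.000
    endloop
  endfacet
  facet normal 0.0000 0.0000 1.0000
    outer loop
      vertex 14.000 7.000 20.000
      vertex 0.422 9.394 20.000
      vertex 0.422 4.606 20.000
    endloop
  endfacet
  facet normal 0.0000 0.0000 1.0000
    outer loop
      vertex 14.000 7.000 20.000
      vertex 0.422 4.606 20.000
      vertex 3.500 0.938 20.000
    endloop
  endfacet
  facet normal 0.0000 0.0000 1.0000
    outer loop
      vertex 14.000 7.000 20.000
      vertex 3.500 0.938 20.000
      vertex 8.216 0.106 20.000
    endloop
  endfacet
  facet normal 0.0000 0.0000 1.0000
    outer loop
      vertex 14.000 7.000 20.000
      vertex 8.216 0.106 20.000
      vertex 12.362 2.500 20.000
    endloop
  endfacet
  facet normal 0.9397 0.3420 0.0000
    outer loop
      vertex 14.000 7.000 0.000
      vertex 12.362 11.500 0.000
      vertex 12.362 11.500 20.000
    endloop
  endfacet
  facet normal 0.9397 0.3420 0.0000
    outer loop
      vertex 14.000 7.000 0.000
      vertex 12.362 11.500 20.000
      vertex 14.000 7.000 20.000
    endloop
  endfacet
  facet normal 0.5000 0.8660 0.0000
    outer loop
      vertex 12.362 11.500 0.000
      vertex 8.216 13.894 0.000
      vertex 8.216 13.894 20.000
    endloop
  endfacet
  facet normal 0.5000 0.8660 0.0000
    outer loop
      vertex 12.362 11.500 0.000
      vertex 8.216 13.894 20.000
      vertex 12.362 11.500 20.000
    endloop
  endfacet
  facet normal -0.1737 0.9848 0.0000
    outer loop
      vertex 8.216 13.894 0.000
      vertex 3.500 13.062 0.000
      vertex 3.500 13.062 20.000
    endloop
  endfacet
  facet normal -0.1737 0.9848 0.0000
    outer loop
      vertex 8.216 13.894 0.000
      vertex 3.500 13.062 20.000
      vertex 8.216 13.894 20.000
    endloop
  endfacet
  facet normal -0.7660 0.6428 0.0000
    outer loop
      vertex 3.500 13.062 0.000
      vertex 0.422 9.394 0.000
      vertex 0.422 9.394 20.000
    endloop
  endfacet
  facet normal -0.7660 0.6428 0.0000
    outer loop
      vertex 3.500 13.062 0.000
      vertex 0.422 9.394 20.000
      vertex 3.500 13.062 20.000
    endloop
  endfacet
  facet normal -1.0000 0.0000 0.0000
    outer loop
      vertex 0.422 9.394 0.000
      vertex 0.422 4.606 0.000
      vertex 0.422 4.606 20.000
    endloop
  endfacet
  facet normal -1.0000 0.0000 0.0000
    outer loop
      vertex 0.422 9.394 0.000
      vertex 0.422 4.606 20.000
      vertex 0.422 9.394 20.000
    endloop
  endfacet
  facet normal -0.7660 -0.6428 0.0000
    outer loop
      vertex 0.422 4.606 0.000
      vertex 3.500 0.938 0.000
      vertex 3.500 0.938 20.000
    endloop
  endfacet
  facet normal -0.7660 -0.6428 0.0000
    outer loop
      vertex 0.422 4.606 0.000
      vertex 3.500 0.938 20.000
      vertex 0.422 4.606 20.000
    endloop
  endfacet
  facet normal -0.1737 -0.9848 0.0000
    outer loop
      vertex 3.500 0.938 0.000
      vertex 8.216 0.106 0.000
      vertex 8.216 0.106 20.000
    endloop
  endfacet
  facet normal -0.1737 -0.9848 0.0000
    outer loop
      vertex 3.500 0.938 0.000
      vertex 8.216 0.106 20.000
      vertex 3.500 0.938 20.000
    endloop
  endfacet
  facet normal 0.5000 -0.8660 0.0000
    outer loop
      vertex 8.216 0.106 0.000
      vertex 12.362 2.500 0.000
      vertex 12.362 2.500 20.000
    endloop
  endfacet
  facet normal 0.5000 -0.8660 0.0000
    outer loop
      vertex 8.216 0.106 0.000
      vertex 12.362 2.500 20.000
      vertex 8.216 0.106 20.000
    endloop
  endfacet
  facet normal 0.9397 -0.3420 0.0000
    outer loop
      vertex 12.362 2.500 0.000
      vertex 14.000 7.000 0.000
      vertex 14.000 7.000 20.000
    endloop
  endfacet
  facet normal 0.9397 -0.3420 0.0000
    outer loop
      vertex 12.362 2.500 0.000
      vertex 14.000 7.000 20.000
      vertex 12.362 2.500 20.000
    endloop
  endfacet
endsolid part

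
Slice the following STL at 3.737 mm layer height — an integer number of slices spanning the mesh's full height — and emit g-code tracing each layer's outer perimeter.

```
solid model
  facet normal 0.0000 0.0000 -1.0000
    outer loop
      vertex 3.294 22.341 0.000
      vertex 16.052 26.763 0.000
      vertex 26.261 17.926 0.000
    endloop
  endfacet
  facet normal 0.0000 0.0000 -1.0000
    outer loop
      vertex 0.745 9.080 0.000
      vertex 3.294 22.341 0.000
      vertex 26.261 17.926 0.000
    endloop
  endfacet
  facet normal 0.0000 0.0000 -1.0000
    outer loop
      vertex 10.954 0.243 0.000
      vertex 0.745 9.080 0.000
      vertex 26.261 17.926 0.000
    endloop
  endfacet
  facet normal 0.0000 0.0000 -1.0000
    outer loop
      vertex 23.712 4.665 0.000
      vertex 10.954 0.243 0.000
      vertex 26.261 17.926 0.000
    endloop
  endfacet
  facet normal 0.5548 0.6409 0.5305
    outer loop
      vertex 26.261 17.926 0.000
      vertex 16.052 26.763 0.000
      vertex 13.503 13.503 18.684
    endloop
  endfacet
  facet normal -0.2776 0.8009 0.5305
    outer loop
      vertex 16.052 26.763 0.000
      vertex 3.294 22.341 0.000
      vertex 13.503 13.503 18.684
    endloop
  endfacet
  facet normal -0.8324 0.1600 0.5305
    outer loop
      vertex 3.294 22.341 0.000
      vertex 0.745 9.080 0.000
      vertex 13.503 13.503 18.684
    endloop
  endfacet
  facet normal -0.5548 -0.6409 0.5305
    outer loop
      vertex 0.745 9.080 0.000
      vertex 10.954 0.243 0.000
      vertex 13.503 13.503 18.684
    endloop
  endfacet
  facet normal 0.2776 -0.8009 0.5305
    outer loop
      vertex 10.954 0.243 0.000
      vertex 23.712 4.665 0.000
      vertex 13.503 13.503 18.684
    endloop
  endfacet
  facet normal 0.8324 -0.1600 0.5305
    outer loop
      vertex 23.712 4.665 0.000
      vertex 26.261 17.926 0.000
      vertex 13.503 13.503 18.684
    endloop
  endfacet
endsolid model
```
; perimeter-only toolpath
G21 ; units = mm
G90 ; absolute positioning
G28 ; home
; layer 1
G0 Z3.737
G0 X23.709 Y17.041
G1 X15.542 Y24.111
G1 X5.336 Y20.573
G1 X3.297 Y9.965
G1 X11.464 Y2.895
G1 X21.670 Y6.433
G1 X23.709 Y17.041
; layer 2
G0 Z7.474
G0 X21.158 Y16.157
G1 X15.032 Y21.459
G1 X7.378 Y18.806
G1 X5.848 Y10.849
G1 X11.974 Y5.547
G1 X19.628 Y8.200
G1 X21.158 Y16.157
; layer 3
G0 Z11.210
G0 X18.606 Y15.272
G1 X14.523 Y18.807
G1 X9.419 Y17.038
G1 X8.400 Y11.734
G1 X12.483 Y8.199
G1 X17.587 Y9.968
G1 X18.606 Y15.272
; layer 4
G0 Z14.947
G0 X16.055 Y14.388
G1 X14.013 Y16.155
G1 X11.461 Y15.271
G1 X10.951 Y12.618
G1 X12.993 Y10.851
G1 X15.545 Y11.735
G1 X16.055 Y14.388
M2 ; end

The solid is a regular 6-sided pyramid, base circumscribed radius ≈ 13.5 mm, apex at z ≈ 18.7 mm. Slicing at Δz = 3.737 mm — 5 equal slices spanning the solid's height, so layer i sits at z = i·h/5 — gives 4 non-empty perimeters. Each is a 6-segment closed polygon; G0 lifts to the layer z and rapids to the start vertex, then G1 traces the edges. The cross-section shrinks linearly with z (the slice at the apex is degenerate and omitted).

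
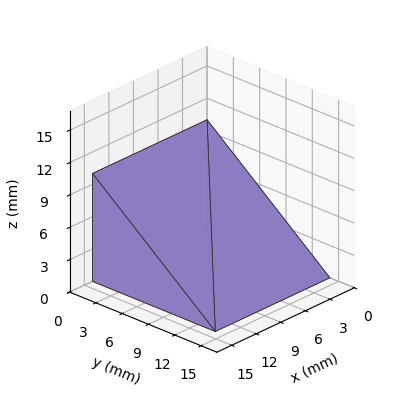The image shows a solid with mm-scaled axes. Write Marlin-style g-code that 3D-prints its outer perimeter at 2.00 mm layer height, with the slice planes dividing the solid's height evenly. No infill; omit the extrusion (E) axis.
Reading the render: the shape is a wedge (ramp): 14 × 14 mm base, rising to 10 mm along the y=0 edge and sloping linearly to z=0 at y=14 (dimensions read to the nearest mm from the axis ticks). For the g-code, the solid's height is divided into equal slices at the stated Δz and each level perimeter traced with G1 moves after a G0 lift.

; perimeter-only toolpath
G21 ; units = mm
G90 ; absolute positioning
G28 ; home
; layer 1
G0 Z2.00
G0 X0.00 Y0.00
G1 X14.00 Y0.00
G1 X14.00 Y11.20
G1 X0.00 Y11.20
G1 X0.00 Y0.00
; layer 2
G0 Z4.00
G0 X0.00 Y0.00
G1 X14.00 Y0.00
G1 X14.00 Y8.40
G1 X0.00 Y8.40
G1 X0.00 Y0.00
; layer 3
G0 Z6.00
G0 X0.00 Y0.00
G1 X14.00 Y0.00
G1 X14.00 Y5.60
G1 X0.00 Y5.60
G1 X0.00 Y0.00
; layer 4
G0 Z8.00
G0 X0.00 Y0.00
G1 X14.00 Y0.00
G1 X14.00 Y2.80
G1 X0.00 Y2.80
G1 X0.00 Y0.00
M2 ; end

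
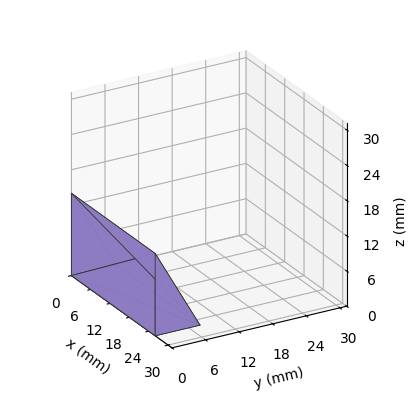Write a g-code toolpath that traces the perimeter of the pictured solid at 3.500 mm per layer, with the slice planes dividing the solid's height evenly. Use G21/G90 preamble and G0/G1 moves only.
Reading the render: the shape is a wedge (ramp): 26 × 8 mm base, rising to 14 mm along the y=0 edge and sloping linearly to z=0 at y=8 (dimensions read to the nearest mm from the axis ticks). For the g-code, the solid's height is divided into equal slices at the stated Δz and each level perimeter traced with G1 moves after a G0 lift.

; perimeter-only toolpath
G21 ; units = mm
G90 ; absolute positioning
G28 ; home
; layer 1
G0 Z3.500
G0 X0.000 Y0.000
G1 X26.000 Y0.000
G1 X26.000 Y6.000
G1 X0.000 Y6.000
G1 X0.000 Y0.000
; layer 2
G0 Z7.000
G0 X0.000 Y0.000
G1 X26.000 Y0.000
G1 X26.000 Y4.000
G1 X0.000 Y4.000
G1 X0.000 Y0.000
; layer 3
G0 Z10.500
G0 X0.000 Y0.000
G1 X26.000 Y0.000
G1 X26.000 Y2.000
G1 X0.000 Y2.000
G1 X0.000 Y0.000
M2 ; end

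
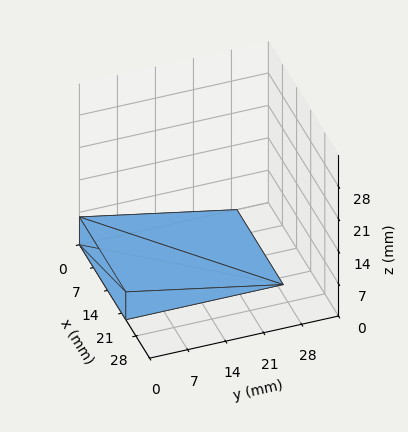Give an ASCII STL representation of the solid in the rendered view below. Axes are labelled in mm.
Reading the render: the shape is a wedge (ramp): 23 × 29 mm base, rising to 6 mm along the y=0 edge and sloping linearly to z=0 at y=29 (dimensions read to the nearest mm from the axis ticks). For the STL, each face is triangulated and given an outward normal.

solid part
  facet normal 0.0000 0.0000 -1.0000
    outer loop
      vertex 23.00 29.00 0.00
      vertex 23.00 0.00 0.00
      vertex 0.00 0.00 0.00
    endloop
  endfacet
  facet normal 0.0000 0.0000 -1.0000
    outer loop
      vertex 0.00 29.00 0.00
      vertex 23.00 29.00 0.00
      vertex 0.00 0.00 0.00
    endloop
  endfacet
  facet normal 0.0000 -1.0000 0.0000
    outer loop
      vertex 0.00 0.00 0.00
      vertex 23.00 0.00 0.00
      vertex 23.00 0.00 6.00
    endloop
  endfacet
  facet normal 0.0000 -1.0000 0.0000
    outer loop
      vertex 0.00 0.00 0.00
      vertex 23.00 0.00 6.00
      vertex 0.00 0.00 6.00
    endloop
  endfacet
  facet normal 0.0000 0.2026 0.9793
    outer loop
      vertex 0.00 0.00 6.00
      vertex 23.00 0.00 6.00
      vertex 23.00 29.00 0.00
    endloop
  endfacet
  facet normal 0.0000 0.2026 0.9793
    outer loop
      vertex 0.00 0.00 6.00
      vertex 23.00 29.00 0.00
      vertex 0.00 29.00 0.00
    endloop
  endfacet
  facet normal -1.0000 0.0000 0.0000
    outer loop
      vertex 0.00 0.00 6.00
      vertex 0.00 29.00 0.00
      vertex 0.00 0.00 0.00
    endloop
  endfacet
  facet normal 1.0000 0.0000 0.0000
    outer loop
      vertex 23.00 0.00 0.00
      vertex 23.00 29.00 0.00
      vertex 23.00 0.00 6.00
    endloop
  endfacet
endsolid part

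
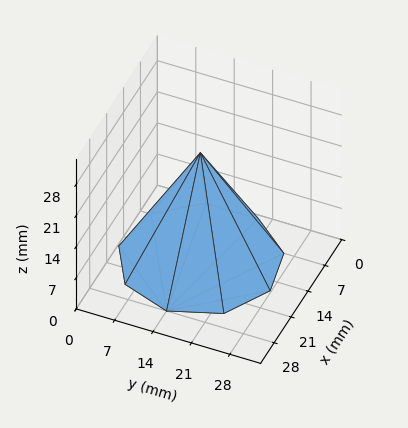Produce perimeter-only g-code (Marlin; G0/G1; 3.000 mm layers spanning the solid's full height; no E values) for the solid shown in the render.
Reading the render: the shape is a regular 9-sided pyramid, base circumscribed radius ≈ 14 mm, apex at z ≈ 24 mm (dimensions read to the nearest mm from the axis ticks). For the g-code, the solid's height is divided into equal slices at the stated Δz and each level perimeter traced with G1 moves after a G0 lift.

; perimeter-only toolpath
G21 ; units = mm
G90 ; absolute positioning
G28 ; home
; layer 1
G0 Z3.000
G0 X26.250 Y14.000
G1 X23.384 Y21.874
G1 X16.127 Y26.064
G1 X7.875 Y24.608
G1 X2.489 Y18.189
G1 X2.489 Y9.810
G1 X7.875 Y3.391
G1 X16.127 Y1.936
G1 X23.384 Y6.126
G1 X26.250 Y14.000
; layer 2
G0 Z6.000
G0 X24.500 Y14.000
G1 X22.044 Y20.749
G1 X15.823 Y24.340
G1 X8.750 Y23.093
G1 X4.133 Y17.591
G1 X4.133 Y10.409
G1 X8.750 Y4.907
G1 X15.823 Y3.660
G1 X22.044 Y7.251
G1 X24.500 Y14.000
; layer 3
G0 Z9.000
G0 X22.750 Y14.000
G1 X20.703 Y19.624
G1 X15.519 Y22.617
G1 X9.625 Y21.578
G1 X5.777 Y16.992
G1 X5.777 Y11.008
G1 X9.625 Y6.422
G1 X15.519 Y5.383
G1 X20.703 Y8.376
G1 X22.750 Y14.000
; layer 4
G0 Z12.000
G0 X21.000 Y14.000
G1 X19.363 Y18.499
G1 X15.216 Y20.893
G1 X10.500 Y20.062
G1 X7.422 Y16.394
G1 X7.422 Y11.606
G1 X10.500 Y7.938
G1 X15.216 Y7.106
G1 X19.363 Y9.501
G1 X21.000 Y14.000
; layer 5
G0 Z15.000
G0 X19.250 Y14.000
G1 X18.022 Y17.375
G1 X14.912 Y19.170
G1 X11.375 Y18.547
G1 X9.066 Y15.796
G1 X9.066 Y12.204
G1 X11.375 Y9.454
G1 X14.912 Y8.830
G1 X18.022 Y10.625
G1 X19.250 Y14.000
; layer 6
G0 Z18.000
G0 X17.500 Y14.000
G1 X16.681 Y16.250
G1 X14.608 Y17.447
G1 X12.250 Y17.031
G1 X10.711 Y15.197
G1 X10.711 Y12.803
G1 X12.250 Y10.969
G1 X14.608 Y10.553
G1 X16.681 Y11.750
G1 X17.500 Y14.000
; layer 7
G0 Z21.000
G0 X15.750 Y14.000
G1 X15.341 Y15.125
G1 X14.304 Y15.723
G1 X13.125 Y15.515
G1 X12.355 Y14.598
G1 X12.355 Y13.402
G1 X13.125 Y12.485
G1 X14.304 Y12.277
G1 X15.341 Y12.875
G1 X15.750 Y14.000
M2 ; end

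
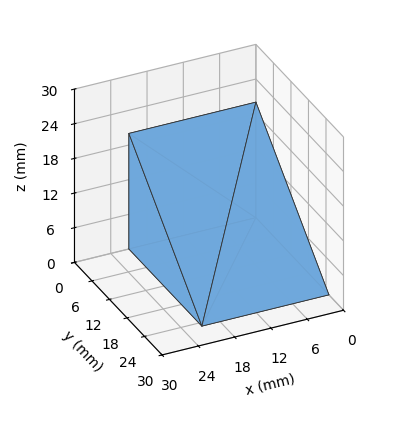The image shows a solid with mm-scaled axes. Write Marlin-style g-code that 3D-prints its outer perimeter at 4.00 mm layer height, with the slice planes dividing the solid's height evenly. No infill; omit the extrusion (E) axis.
Reading the render: the shape is a wedge (ramp): 21 × 25 mm base, rising to 20 mm along the y=0 edge and sloping linearly to z=0 at y=25 (dimensions read to the nearest mm from the axis ticks). For the g-code, the solid's height is divided into equal slices at the stated Δz and each level perimeter traced with G1 moves after a G0 lift.

; perimeter-only toolpath
G21 ; units = mm
G90 ; absolute positioning
G28 ; home
; layer 1
G0 Z4.00
G0 X0.00 Y0.00
G1 X21.00 Y0.00
G1 X21.00 Y20.00
G1 X0.00 Y20.00
G1 X0.00 Y0.00
; layer 2
G0 Z8.00
G0 X0.00 Y0.00
G1 X21.00 Y0.00
G1 X21.00 Y15.00
G1 X0.00 Y15.00
G1 X0.00 Y0.00
; layer 3
G0 Z12.00
G0 X0.00 Y0.00
G1 X21.00 Y0.00
G1 X21.00 Y10.00
G1 X0.00 Y10.00
G1 X0.00 Y0.00
; layer 4
G0 Z16.00
G0 X0.00 Y0.00
G1 X21.00 Y0.00
G1 X21.00 Y5.00
G1 X0.00 Y5.00
G1 X0.00 Y0.00
M2 ; end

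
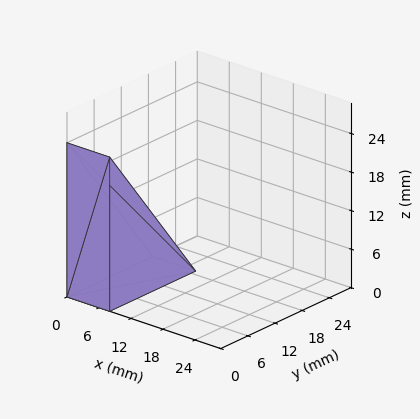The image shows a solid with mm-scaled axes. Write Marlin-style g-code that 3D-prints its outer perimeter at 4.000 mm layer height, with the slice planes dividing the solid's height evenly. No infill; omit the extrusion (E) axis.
Reading the render: the shape is a wedge (ramp): 8 × 19 mm base, rising to 24 mm along the y=0 edge and sloping linearly to z=0 at y=19 (dimensions read to the nearest mm from the axis ticks). For the g-code, the solid's height is divided into equal slices at the stated Δz and each level perimeter traced with G1 moves after a G0 lift.

; perimeter-only toolpath
G21 ; units = mm
G90 ; absolute positioning
G28 ; home
; layer 1
G0 Z4.000
G0 X0.000 Y0.000
G1 X8.000 Y0.000
G1 X8.000 Y15.833
G1 X0.000 Y15.833
G1 X0.000 Y0.000
; layer 2
G0 Z8.000
G0 X0.000 Y0.000
G1 X8.000 Y0.000
G1 X8.000 Y12.667
G1 X0.000 Y12.667
G1 X0.000 Y0.000
; layer 3
G0 Z12.000
G0 X0.000 Y0.000
G1 X8.000 Y0.000
G1 X8.000 Y9.500
G1 X0.000 Y9.500
G1 X0.000 Y0.000
; layer 4
G0 Z16.000
G0 X0.000 Y0.000
G1 X8.000 Y0.000
G1 X8.000 Y6.333
G1 X0.000 Y6.333
G1 X0.000 Y0.000
; layer 5
G0 Z20.000
G0 X0.000 Y0.000
G1 X8.000 Y0.000
G1 X8.000 Y3.167
G1 X0.000 Y3.167
G1 X0.000 Y0.000
M2 ; end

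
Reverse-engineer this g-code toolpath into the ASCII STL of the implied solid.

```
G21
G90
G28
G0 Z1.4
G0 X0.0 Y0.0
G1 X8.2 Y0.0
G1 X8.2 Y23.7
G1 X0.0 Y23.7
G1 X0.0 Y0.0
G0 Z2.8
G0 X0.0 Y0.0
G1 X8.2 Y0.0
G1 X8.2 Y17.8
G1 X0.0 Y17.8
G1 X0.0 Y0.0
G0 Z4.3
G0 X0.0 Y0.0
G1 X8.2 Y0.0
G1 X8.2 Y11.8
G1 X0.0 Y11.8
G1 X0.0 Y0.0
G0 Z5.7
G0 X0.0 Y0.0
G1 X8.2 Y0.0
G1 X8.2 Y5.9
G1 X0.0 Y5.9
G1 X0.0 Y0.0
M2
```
solid part
  facet normal 0.0000 0.0000 -1.0000
    outer loop
      vertex 8.2 29.6 0.0
      vertex 8.2 0.0 0.0
      vertex 0.0 0.0 0.0
    endloop
  endfacet
  facet normal 0.0000 0.0000 -1.0000
    outer loop
      vertex 0.0 29.6 0.0
      vertex 8.2 29.6 0.0
      vertex 0.0 0.0 0.0
    endloop
  endfacet
  facet normal 0.0000 -1.0000 0.0000
    outer loop
      vertex 0.0 0.0 0.0
      vertex 8.2 0.0 0.0
      vertex 8.2 0.0 7.1
    endloop
  endfacet
  facet normal 0.0000 -1.0000 0.0000
    outer loop
      vertex 0.0 0.0 0.0
      vertex 8.2 0.0 7.1
      vertex 0.0 0.0 7.1
    endloop
  endfacet
  facet normal 0.0000 0.2332 0.9724
    outer loop
      vertex 0.0 0.0 7.1
      vertex 8.2 0.0 7.1
      vertex 8.2 29.6 0.0
    endloop
  endfacet
  facet normal 0.0000 0.2332 0.9724
    outer loop
      vertex 0.0 0.0 7.1
      vertex 8.2 29.6 0.0
      vertex 0.0 29.6 0.0
    endloop
  endfacet
  facet normal -1.0000 0.0000 0.0000
    outer loop
      vertex 0.0 0.0 7.1
      vertex 0.0 29.6 0.0
      vertex 0.0 0.0 0.0
    endloop
  endfacet
  facet normal 1.0000 0.0000 0.0000
    outer loop
      vertex 8.2 0.0 0.0
      vertex 8.2 29.6 0.0
      vertex 8.2 0.0 7.1
    endloop
  endfacet
endsolid part

The G0 Z moves step by Δz≈1.4 mm. The G1 loops shrink linearly with z, so the solid tapers from its base footprint up to z≈7.1. Closing with a flat bottom cap and the tapered top and triangulating gives 8 facets — a wedge (ramp): 8.2 × 29.6 mm base, rising to 7.1 mm along the y=0 edge and sloping linearly to z=0 at y=29.6.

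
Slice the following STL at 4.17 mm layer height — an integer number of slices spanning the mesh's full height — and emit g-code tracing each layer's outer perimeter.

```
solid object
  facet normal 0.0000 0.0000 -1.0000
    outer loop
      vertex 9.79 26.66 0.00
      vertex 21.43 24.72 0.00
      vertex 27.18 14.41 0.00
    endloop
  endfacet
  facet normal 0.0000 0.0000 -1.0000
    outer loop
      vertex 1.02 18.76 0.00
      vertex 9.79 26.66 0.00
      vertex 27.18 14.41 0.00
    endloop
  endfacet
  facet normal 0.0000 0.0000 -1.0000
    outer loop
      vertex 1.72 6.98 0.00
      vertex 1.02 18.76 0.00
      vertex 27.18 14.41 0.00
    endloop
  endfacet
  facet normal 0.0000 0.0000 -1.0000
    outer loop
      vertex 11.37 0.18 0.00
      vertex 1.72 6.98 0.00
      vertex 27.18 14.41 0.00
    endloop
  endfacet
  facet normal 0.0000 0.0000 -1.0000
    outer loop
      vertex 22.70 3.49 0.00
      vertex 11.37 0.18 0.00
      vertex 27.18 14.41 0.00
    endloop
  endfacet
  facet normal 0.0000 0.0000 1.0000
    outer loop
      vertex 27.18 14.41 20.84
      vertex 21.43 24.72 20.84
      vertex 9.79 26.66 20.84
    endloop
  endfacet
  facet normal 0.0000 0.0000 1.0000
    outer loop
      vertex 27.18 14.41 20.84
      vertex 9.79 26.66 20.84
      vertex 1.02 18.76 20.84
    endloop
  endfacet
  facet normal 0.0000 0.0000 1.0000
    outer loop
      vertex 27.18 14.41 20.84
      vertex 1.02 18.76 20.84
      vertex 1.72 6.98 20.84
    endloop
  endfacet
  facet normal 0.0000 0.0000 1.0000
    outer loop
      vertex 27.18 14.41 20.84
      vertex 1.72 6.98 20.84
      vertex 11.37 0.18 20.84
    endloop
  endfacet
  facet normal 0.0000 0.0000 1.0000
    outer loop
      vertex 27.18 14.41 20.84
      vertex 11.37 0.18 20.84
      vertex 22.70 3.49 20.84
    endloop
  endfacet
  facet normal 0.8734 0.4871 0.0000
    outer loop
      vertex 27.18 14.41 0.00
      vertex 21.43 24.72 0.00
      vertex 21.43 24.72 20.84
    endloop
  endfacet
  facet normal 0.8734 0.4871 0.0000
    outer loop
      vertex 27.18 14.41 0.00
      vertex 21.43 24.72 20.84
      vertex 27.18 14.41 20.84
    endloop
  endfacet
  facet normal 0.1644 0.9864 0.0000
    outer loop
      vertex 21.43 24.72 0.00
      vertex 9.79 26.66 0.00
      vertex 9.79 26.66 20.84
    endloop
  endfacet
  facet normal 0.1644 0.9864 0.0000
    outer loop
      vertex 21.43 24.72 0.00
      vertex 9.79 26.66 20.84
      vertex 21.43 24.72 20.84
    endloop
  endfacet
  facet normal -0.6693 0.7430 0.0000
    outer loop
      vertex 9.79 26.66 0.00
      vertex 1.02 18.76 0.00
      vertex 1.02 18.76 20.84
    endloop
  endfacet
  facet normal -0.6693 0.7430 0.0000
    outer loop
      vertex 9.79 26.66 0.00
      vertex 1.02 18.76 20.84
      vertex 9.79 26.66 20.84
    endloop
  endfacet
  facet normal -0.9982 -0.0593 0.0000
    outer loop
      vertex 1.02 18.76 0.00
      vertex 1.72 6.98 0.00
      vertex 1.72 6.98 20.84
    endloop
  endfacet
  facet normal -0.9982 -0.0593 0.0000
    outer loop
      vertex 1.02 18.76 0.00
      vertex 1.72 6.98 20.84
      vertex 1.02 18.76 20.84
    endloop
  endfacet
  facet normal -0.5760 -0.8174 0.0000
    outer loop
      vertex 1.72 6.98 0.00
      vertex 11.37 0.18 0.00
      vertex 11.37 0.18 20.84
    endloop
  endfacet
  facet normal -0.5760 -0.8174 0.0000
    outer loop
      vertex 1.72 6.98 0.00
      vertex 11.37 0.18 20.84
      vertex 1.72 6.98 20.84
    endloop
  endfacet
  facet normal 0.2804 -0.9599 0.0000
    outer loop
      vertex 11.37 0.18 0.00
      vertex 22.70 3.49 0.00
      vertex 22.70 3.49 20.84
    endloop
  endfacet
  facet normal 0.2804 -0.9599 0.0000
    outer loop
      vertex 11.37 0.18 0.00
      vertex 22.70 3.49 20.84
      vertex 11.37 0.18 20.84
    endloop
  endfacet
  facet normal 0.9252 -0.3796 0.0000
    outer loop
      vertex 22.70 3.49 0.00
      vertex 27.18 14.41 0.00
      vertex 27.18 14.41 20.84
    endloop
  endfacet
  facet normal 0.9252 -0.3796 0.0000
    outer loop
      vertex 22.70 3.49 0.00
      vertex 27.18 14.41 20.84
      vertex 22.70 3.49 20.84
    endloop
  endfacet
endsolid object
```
; perimeter-only toolpath
G21 ; units = mm
G90 ; absolute positioning
G28 ; home
; layer 1
G0 Z4.17
G0 X27.18 Y14.41
G1 X21.43 Y24.72
G1 X9.79 Y26.66
G1 X1.02 Y18.76
G1 X1.72 Y6.98
G1 X11.37 Y0.18
G1 X22.70 Y3.49
G1 X27.18 Y14.41
; layer 2
G0 Z8.34
G0 X27.18 Y14.41
G1 X21.43 Y24.72
G1 X9.79 Y26.66
G1 X1.02 Y18.76
G1 X1.72 Y6.98
G1 X11.37 Y0.18
G1 X22.70 Y3.49
G1 X27.18 Y14.41
; layer 3
G0 Z12.50
G0 X27.18 Y14.41
G1 X21.43 Y24.72
G1 X9.79 Y26.66
G1 X1.02 Y18.76
G1 X1.72 Y6.98
G1 X11.37 Y0.18
G1 X22.70 Y3.49
G1 X27.18 Y14.41
; layer 4
G0 Z16.67
G0 X27.18 Y14.41
G1 X21.43 Y24.72
G1 X9.79 Y26.66
G1 X1.02 Y18.76
G1 X1.72 Y6.98
G1 X11.37 Y0.18
G1 X22.70 Y3.49
G1 X27.18 Y14.41
; layer 5
G0 Z20.84
G0 X27.18 Y14.41
G1 X21.43 Y24.72
G1 X9.79 Y26.66
G1 X1.02 Y18.76
G1 X1.72 Y6.98
G1 X11.37 Y0.18
G1 X22.70 Y3.49
G1 X27.18 Y14.41
M2 ; end

The solid is a regular 7-sided prism (a cylinder approximated with 7 flat sides), circumscribed radius ≈ 13.6 mm, height ≈ 20.8 mm. Slicing at Δz = 4.17 mm — 5 equal slices spanning the solid's height, so layer i sits at z = i·h/5 — gives 5 non-empty perimeters. Each is a 7-segment closed polygon; G0 lifts to the layer z and rapids to the start vertex, then G1 traces the edges.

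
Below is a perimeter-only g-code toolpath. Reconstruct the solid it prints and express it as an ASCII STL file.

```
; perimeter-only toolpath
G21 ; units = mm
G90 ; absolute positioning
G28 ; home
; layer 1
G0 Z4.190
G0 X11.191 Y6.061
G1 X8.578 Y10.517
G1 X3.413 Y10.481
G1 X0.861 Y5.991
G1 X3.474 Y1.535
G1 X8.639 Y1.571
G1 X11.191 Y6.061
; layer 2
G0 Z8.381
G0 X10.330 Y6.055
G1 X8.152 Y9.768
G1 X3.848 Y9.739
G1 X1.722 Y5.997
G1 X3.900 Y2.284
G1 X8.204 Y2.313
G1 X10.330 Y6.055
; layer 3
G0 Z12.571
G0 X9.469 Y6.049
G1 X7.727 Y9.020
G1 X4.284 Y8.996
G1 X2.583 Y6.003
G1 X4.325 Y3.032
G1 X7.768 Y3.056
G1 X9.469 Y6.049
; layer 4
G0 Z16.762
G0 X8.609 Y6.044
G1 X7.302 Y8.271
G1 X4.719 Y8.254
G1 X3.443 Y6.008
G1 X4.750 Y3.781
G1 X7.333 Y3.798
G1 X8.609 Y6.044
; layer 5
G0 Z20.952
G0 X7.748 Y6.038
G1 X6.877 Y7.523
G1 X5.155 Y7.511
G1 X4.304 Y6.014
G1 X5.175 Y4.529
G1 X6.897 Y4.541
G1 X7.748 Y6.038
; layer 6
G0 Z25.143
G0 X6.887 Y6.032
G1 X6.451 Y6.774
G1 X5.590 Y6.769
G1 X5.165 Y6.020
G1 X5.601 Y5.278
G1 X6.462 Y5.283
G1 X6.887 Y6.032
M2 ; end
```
solid part
  facet normal 0.0000 0.0000 -1.0000
    outer loop
      vertex 2.977 11.224 0.000
      vertex 9.003 11.265 0.000
      vertex 12.052 6.067 0.000
    endloop
  endfacet
  facet normal 0.0000 0.0000 -1.0000
    outer loop
      vertex 0.000 5.985 0.000
      vertex 2.977 11.224 0.000
      vertex 12.052 6.067 0.000
    endloop
  endfacet
  facet normal 0.0000 0.0000 -1.0000
    outer loop
      vertex 3.049 0.787 0.000
      vertex 0.000 5.985 0.000
      vertex 12.052 6.067 0.000
    endloop
  endfacet
  facet normal 0.0000 0.0000 -1.0000
    outer loop
      vertex 9.075 0.828 0.000
      vertex 3.049 0.787 0.000
      vertex 12.052 6.067 0.000
    endloop
  endfacet
  facet normal 0.8492 0.4981 0.1752
    outer loop
      vertex 12.052 6.067 0.000
      vertex 9.003 11.265 0.000
      vertex 6.026 6.026 29.333
    endloop
  endfacet
  facet normal -0.0067 0.9845 0.1752
    outer loop
      vertex 9.003 11.265 0.000
      vertex 2.977 11.224 0.000
      vertex 6.026 6.026 29.333
    endloop
  endfacet
  facet normal -0.8560 0.4864 0.1752
    outer loop
      vertex 2.977 11.224 0.000
      vertex 0.000 5.985 0.000
      vertex 6.026 6.026 29.333
    endloop
  endfacet
  facet normal -0.8492 -0.4981 0.1752
    outer loop
      vertex 0.000 5.985 0.000
      vertex 3.049 0.787 0.000
      vertex 6.026 6.026 29.333
    endloop
  endfacet
  facet normal 0.0067 -0.9845 0.1752
    outer loop
      vertex 3.049 0.787 0.000
      vertex 9.075 0.828 0.000
      vertex 6.026 6.026 29.333
    endloop
  endfacet
  facet normal 0.8560 -0.4864 0.1752
    outer loop
      vertex 9.075 0.828 0.000
      vertex 12.052 6.067 0.000
      vertex 6.026 6.026 29.333
    endloop
  endfacet
endsolid part

The G0 Z moves step by Δz≈4.190 mm. The G1 loops shrink linearly with z, so the solid tapers from its base footprint up to z≈29.3. Closing with a flat bottom cap and the tapered top and triangulating gives 10 facets — a regular 6-sided pyramid, base circumscribed radius ≈ 6.03 mm, apex at z ≈ 29.3 mm.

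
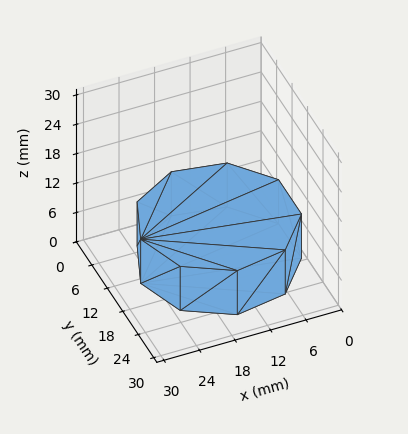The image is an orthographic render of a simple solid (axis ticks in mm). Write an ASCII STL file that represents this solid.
Reading the render: the shape is a regular 9-sided prism (a cylinder approximated with 9 flat sides), circumscribed radius ≈ 13 mm, height ≈ 9 mm (dimensions read to the nearest mm from the axis ticks). For the STL, each face is triangulated and given an outward normal.

solid part
  facet normal 0.0000 0.0000 -1.0000
    outer loop
      vertex 15.257 25.803 0.000
      vertex 22.959 21.356 0.000
      vertex 26.000 13.000 0.000
    endloop
  endfacet
  facet normal 0.0000 0.0000 -1.0000
    outer loop
      vertex 6.500 24.258 0.000
      vertex 15.257 25.803 0.000
      vertex 26.000 13.000 0.000
    endloop
  endfacet
  facet normal 0.0000 0.0000 -1.0000
    outer loop
      vertex 0.784 17.446 0.000
      vertex 6.500 24.258 0.000
      vertex 26.000 13.000 0.000
    endloop
  endfacet
  facet normal 0.0000 0.0000 -1.0000
    outer loop
      vertex 0.784 8.554 0.000
      vertex 0.784 17.446 0.000
      vertex 26.000 13.000 0.000
    endloop
  endfacet
  facet normal 0.0000 0.0000 -1.0000
    outer loop
      vertex 6.500 1.742 0.000
      vertex 0.784 8.554 0.000
      vertex 26.000 13.000 0.000
    endloop
  endfacet
  facet normal 0.0000 0.0000 -1.0000
    outer loop
      vertex 15.257 0.197 0.000
      vertex 6.500 1.742 0.000
      vertex 26.000 13.000 0.000
    endloop
  endfacet
  facet normal 0.0000 0.0000 -1.0000
    outer loop
      vertex 22.959 4.644 0.000
      vertex 15.257 0.197 0.000
      vertex 26.000 13.000 0.000
    endloop
  endfacet
  facet normal 0.0000 0.0000 1.0000
    outer loop
      vertex 26.000 13.000 9.000
      vertex 22.959 21.356 9.000
      vertex 15.257 25.803 9.000
    endloop
  endfacet
  facet normal 0.0000 0.0000 1.0000
    outer loop
      vertex 26.000 13.000 9.000
      vertex 15.257 25.803 9.000
      vertex 6.500 24.258 9.000
    endloop
  endfacet
  facet normal 0.0000 0.0000 1.0000
    outer loop
      vertex 26.000 13.000 9.000
      vertex 6.500 24.258 9.000
      vertex 0.784 17.446 9.000
    endloop
  endfacet
  facet normal 0.0000 0.0000 1.0000
    outer loop
      vertex 26.000 13.000 9.000
      vertex 0.784 17.446 9.000
      vertex 0.784 8.554 9.000
    endloop
  endfacet
  facet normal 0.0000 0.0000 1.0000
    outer loop
      vertex 26.000 13.000 9.000
      vertex 0.784 8.554 9.000
      vertex 6.500 1.742 9.000
    endloop
  endfacet
  facet normal 0.0000 0.0000 1.0000
    outer loop
      vertex 26.000 13.000 9.000
      vertex 6.500 1.742 9.000
      vertex 15.257 0.197 9.000
    endloop
  endfacet
  facet normal 0.0000 0.0000 1.0000
    outer loop
      vertex 26.000 13.000 9.000
      vertex 15.257 0.197 9.000
      vertex 22.959 4.644 9.000
    endloop
  endfacet
  facet normal 0.9397 0.3420 0.0000
    outer loop
      vertex 26.000 13.000 0.000
      vertex 22.959 21.356 0.000
      vertex 22.959 21.356 9.000
    endloop
  endfacet
  facet normal 0.9397 0.3420 0.0000
    outer loop
      vertex 26.000 13.000 0.000
      vertex 22.959 21.356 9.000
      vertex 26.000 13.000 9.000
    endloop
  endfacet
  facet normal 0.5000 0.8660 0.0000
    outer loop
      vertex 22.959 21.356 0.000
      vertex 15.257 25.803 0.000
      vertex 15.257 25.803 9.000
    endloop
  endfacet
  facet normal 0.5000 0.8660 0.0000
    outer loop
      vertex 22.959 21.356 0.000
      vertex 15.257 25.803 9.000
      vertex 22.959 21.356 9.000
    endloop
  endfacet
  facet normal -0.1737 0.9848 0.0000
    outer loop
      vertex 15.257 25.803 0.000
      vertex 6.500 24.258 0.000
      vertex 6.500 24.258 9.000
    endloop
  endfacet
  facet normal -0.1737 0.9848 0.0000
    outer loop
      vertex 15.257 25.803 0.000
      vertex 6.500 24.258 9.000
      vertex 15.257 25.803 9.000
    endloop
  endfacet
  facet normal -0.7660 0.6428 0.0000
    outer loop
      vertex 6.500 24.258 0.000
      vertex 0.784 17.446 0.000
      vertex 0.784 17.446 9.000
    endloop
  endfacet
  facet normal -0.7660 0.6428 0.0000
    outer loop
      vertex 6.500 24.258 0.000
      vertex 0.784 17.446 9.000
      vertex 6.500 24.258 9.000
    endloop
  endfacet
  facet normal -1.0000 0.0000 0.0000
    outer loop
      vertex 0.784 17.446 0.000
      vertex 0.784 8.554 0.000
      vertex 0.784 8.554 9.000
    endloop
  endfacet
  facet normal -1.0000 0.0000 0.0000
    outer loop
      vertex 0.784 17.446 0.000
      vertex 0.784 8.554 9.000
      vertex 0.784 17.446 9.000
    endloop
  endfacet
  facet normal -0.7660 -0.6428 0.0000
    outer loop
      vertex 0.784 8.554 0.000
      vertex 6.500 1.742 0.000
      vertex 6.500 1.742 9.000
    endloop
  endfacet
  facet normal -0.7660 -0.6428 0.0000
    outer loop
      vertex 0.784 8.554 0.000
      vertex 6.500 1.742 9.000
      vertex 0.784 8.554 9.000
    endloop
  endfacet
  facet normal -0.1737 -0.9848 0.0000
    outer loop
      vertex 6.500 1.742 0.000
      vertex 15.257 0.197 0.000
      vertex 15.257 0.197 9.000
    endloop
  endfacet
  facet normal -0.1737 -0.9848 0.0000
    outer loop
      vertex 6.500 1.742 0.000
      vertex 15.257 0.197 9.000
      vertex 6.500 1.742 9.000
    endloop
  endfacet
  facet normal 0.5000 -0.8660 0.0000
    outer loop
      vertex 15.257 0.197 0.000
      vertex 22.959 4.644 0.000
      vertex 22.959 4.644 9.000
    endloop
  endfacet
  facet normal 0.5000 -0.8660 0.0000
    outer loop
      vertex 15.257 0.197 0.000
      vertex 22.959 4.644 9.000
      vertex 15.257 0.197 9.000
    endloop
  endfacet
  facet normal 0.9397 -0.3420 0.0000
    outer loop
      vertex 22.959 4.644 0.000
      vertex 26.000 13.000 0.000
      vertex 26.000 13.000 9.000
    endloop
  endfacet
  facet normal 0.9397 -0.3420 0.0000
    outer loop
      vertex 22.959 4.644 0.000
      vertex 26.000 13.000 9.000
      vertex 22.959 4.644 9.000
    endloop
  endfacet
endsolid part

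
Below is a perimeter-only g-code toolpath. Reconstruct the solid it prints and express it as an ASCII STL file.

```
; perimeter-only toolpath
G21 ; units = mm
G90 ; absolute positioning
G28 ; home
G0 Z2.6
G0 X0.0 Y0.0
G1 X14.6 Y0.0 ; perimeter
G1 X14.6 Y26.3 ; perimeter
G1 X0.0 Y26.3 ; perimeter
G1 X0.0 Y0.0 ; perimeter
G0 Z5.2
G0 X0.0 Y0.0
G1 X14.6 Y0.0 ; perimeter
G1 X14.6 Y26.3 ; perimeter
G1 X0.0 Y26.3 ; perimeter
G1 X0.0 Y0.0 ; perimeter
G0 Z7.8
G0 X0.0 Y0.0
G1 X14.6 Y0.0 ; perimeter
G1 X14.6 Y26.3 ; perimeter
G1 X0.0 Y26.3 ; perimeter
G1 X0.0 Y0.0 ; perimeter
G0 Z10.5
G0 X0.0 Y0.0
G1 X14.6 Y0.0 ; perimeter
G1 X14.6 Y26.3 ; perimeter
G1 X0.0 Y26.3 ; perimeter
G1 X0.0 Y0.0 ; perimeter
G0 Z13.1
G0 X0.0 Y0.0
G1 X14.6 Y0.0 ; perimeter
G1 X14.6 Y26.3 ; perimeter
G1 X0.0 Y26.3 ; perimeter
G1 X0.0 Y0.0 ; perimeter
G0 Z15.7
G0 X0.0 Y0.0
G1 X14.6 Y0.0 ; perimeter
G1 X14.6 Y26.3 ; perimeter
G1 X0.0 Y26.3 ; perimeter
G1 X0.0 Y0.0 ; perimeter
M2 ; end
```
solid part
  facet normal 0.0000 0.0000 -1.0000
    outer loop
      vertex 14.6 26.3 0.0
      vertex 14.6 0.0 0.0
      vertex 0.0 0.0 0.0
    endloop
  endfacet
  facet normal 0.0000 0.0000 -1.0000
    outer loop
      vertex 0.0 26.3 0.0
      vertex 14.6 26.3 0.0
      vertex 0.0 0.0 0.0
    endloop
  endfacet
  facet normal 0.0000 0.0000 1.0000
    outer loop
      vertex 0.0 0.0 15.7
      vertex 14.6 0.0 15.7
      vertex 14.6 26.3 15.7
    endloop
  endfacet
  facet normal 0.0000 0.0000 1.0000
    outer loop
      vertex 0.0 0.0 15.7
      vertex 14.6 26.3 15.7
      vertex 0.0 26.3 15.7
    endloop
  endfacet
  facet normal 0.0000 -1.0000 0.0000
    outer loop
      vertex 0.0 0.0 0.0
      vertex 14.6 0.0 0.0
      vertex 14.6 0.0 15.7
    endloop
  endfacet
  facet normal 0.0000 -1.0000 0.0000
    outer loop
      vertex 0.0 0.0 0.0
      vertex 14.6 0.0 15.7
      vertex 0.0 0.0 15.7
    endloop
  endfacet
  facet normal 0.0000 1.0000 0.0000
    outer loop
      vertex 14.6 26.3 15.7
      vertex 14.6 26.3 0.0
      vertex 0.0 26.3 0.0
    endloop
  endfacet
  facet normal 0.0000 1.0000 0.0000
    outer loop
      vertex 0.0 26.3 15.7
      vertex 14.6 26.3 15.7
      vertex 0.0 26.3 0.0
    endloop
  endfacet
  facet normal -1.0000 0.0000 0.0000
    outer loop
      vertex 0.0 26.3 15.7
      vertex 0.0 26.3 0.0
      vertex 0.0 0.0 0.0
    endloop
  endfacet
  facet normal -1.0000 0.0000 0.0000
    outer loop
      vertex 0.0 0.0 15.7
      vertex 0.0 26.3 15.7
      vertex 0.0 0.0 0.0
    endloop
  endfacet
  facet normal 1.0000 0.0000 0.0000
    outer loop
      vertex 14.6 0.0 0.0
      vertex 14.6 26.3 0.0
      vertex 14.6 26.3 15.7
    endloop
  endfacet
  facet normal 1.0000 0.0000 0.0000
    outer loop
      vertex 14.6 0.0 0.0
      vertex 14.6 26.3 15.7
      vertex 14.6 0.0 15.7
    endloop
  endfacet
endsolid part

The G0 Z moves step by Δz≈2.6 mm. Every layer's G1 loop is the same polygon, so the solid is a straight extrusion of it from z=0 to z≈15.7. Closing with flat bottom and top caps and triangulating gives 12 facets — a rectangular box, roughly 14.6 × 26.3 mm footprint and 15.7 mm tall.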